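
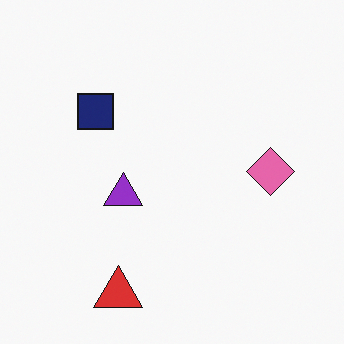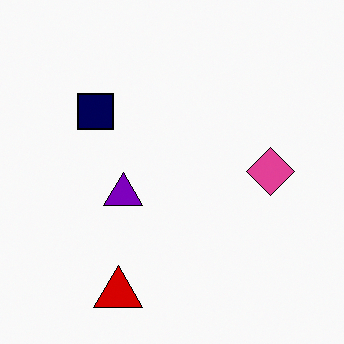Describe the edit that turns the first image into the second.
The image was given slightly increased contrast.

Tones are pushed away from mid-grey across the whole image — a global contrast change.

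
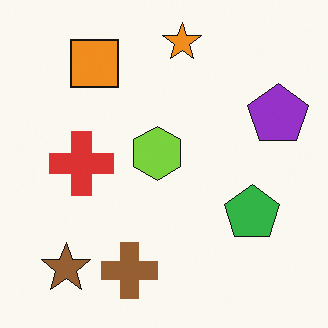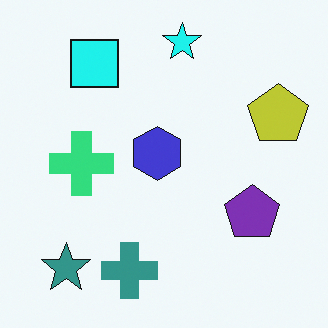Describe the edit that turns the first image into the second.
It was hue-shifted through roughly a third of the color wheel.

Every shape's color has rotated by the same amount around the hue wheel — a uniform hue shift.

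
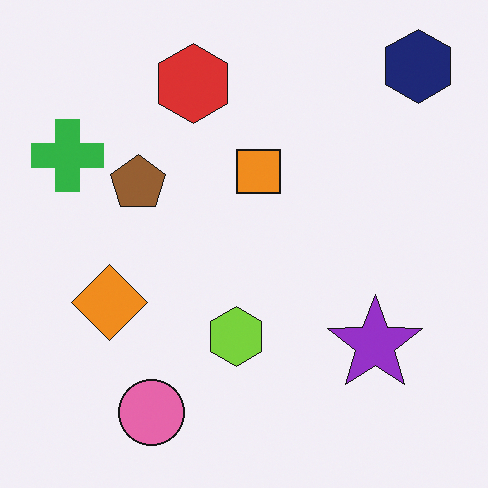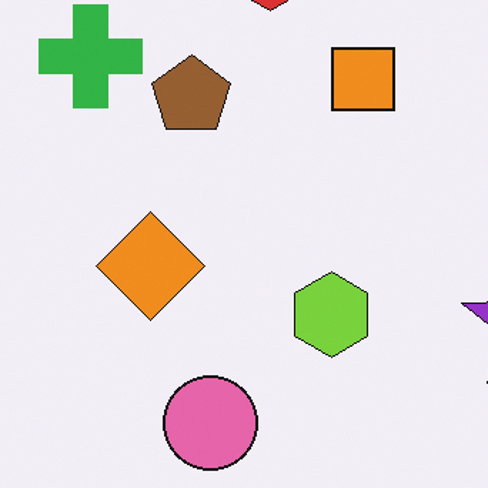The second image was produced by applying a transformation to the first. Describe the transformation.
The second image is the first cropped to a modestly smaller region and rescaled.

The visible shapes are larger and the field of view is narrower; shapes near the original edges may be partly or wholly outside the frame — a crop-and-rescale.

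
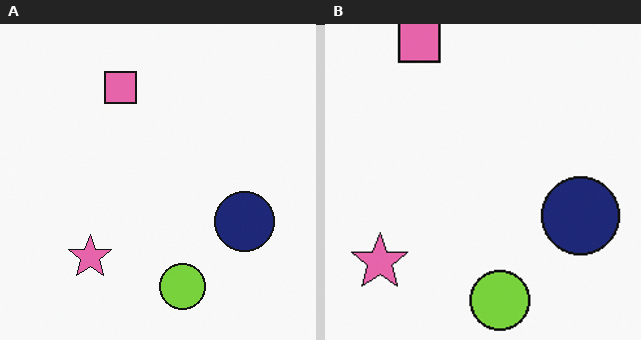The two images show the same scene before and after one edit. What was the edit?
It was cropped slightly and scaled back up.

The visible shapes are larger and the field of view is narrower; shapes near the original edges may be partly or wholly outside the frame — a crop-and-rescale.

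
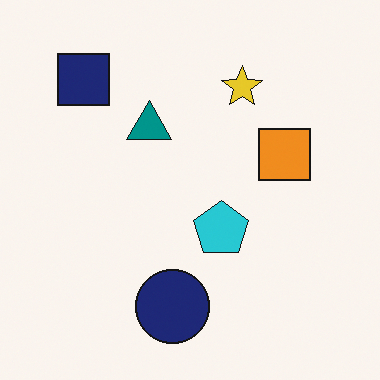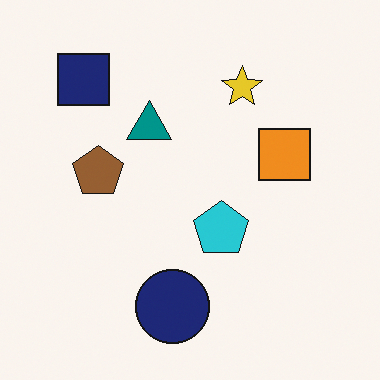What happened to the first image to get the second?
It was overlaid with an additional brown pentagon.

A brown pentagon appears in the second image that is absent from the first.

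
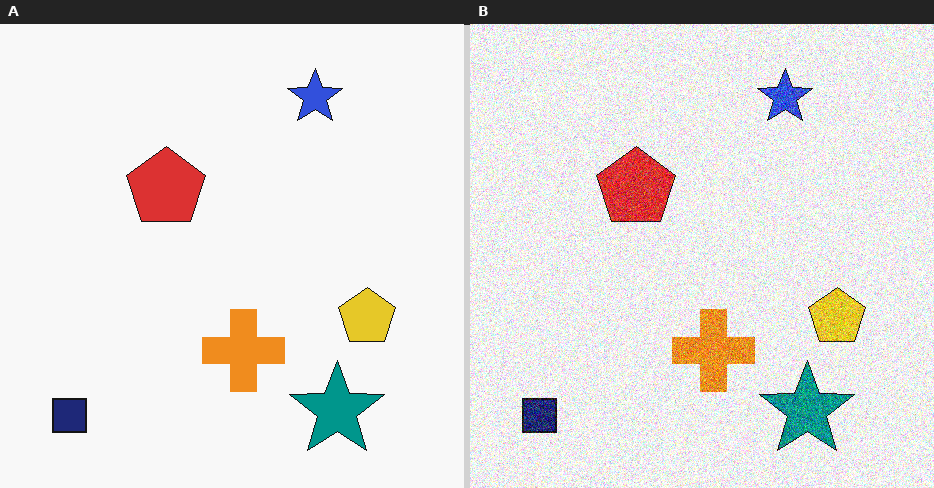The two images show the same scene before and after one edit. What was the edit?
This is the original image degraded with a thick layer of grain.

Random speckle covers the whole image, including the flat background.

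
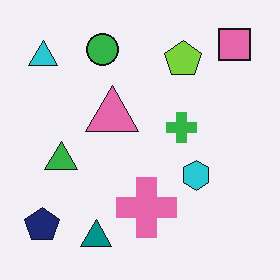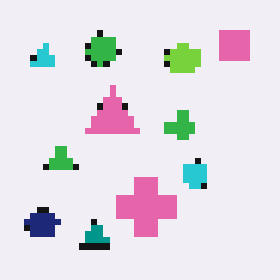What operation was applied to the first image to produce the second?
This is the original image pixelated into visible square blocks.

Shapes are reduced to large square blocks; fine edges and outlines are lost — a downscale-then-upscale (mosaic) effect.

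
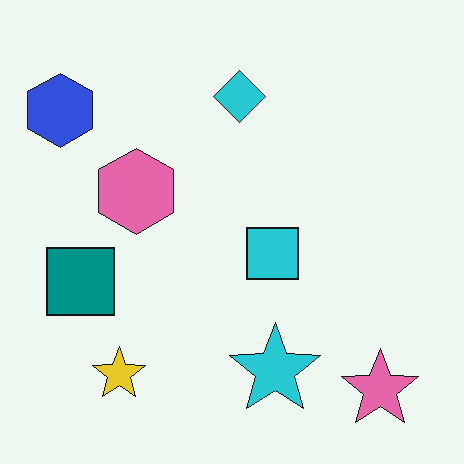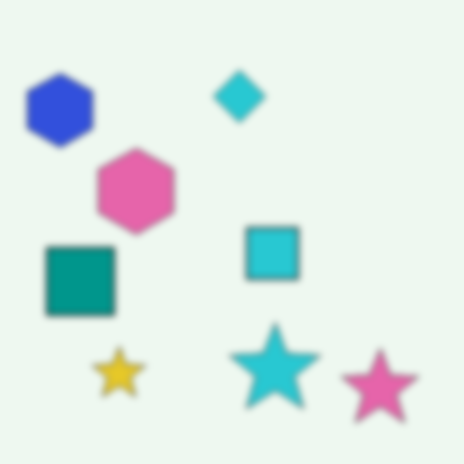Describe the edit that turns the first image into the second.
The second image is the first moderately blurred.

Shape edges and outlines are uniformly softened across the whole image.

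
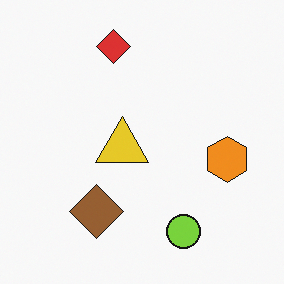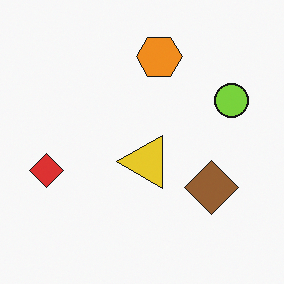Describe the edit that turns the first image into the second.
Rotated 90° counter-clockwise.

The red diamond sits in the top of the first image and the left of the second — consistent with a whole-image 90° counter-clockwise rotation.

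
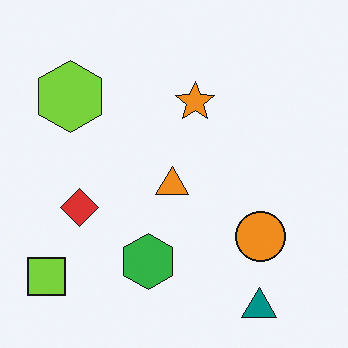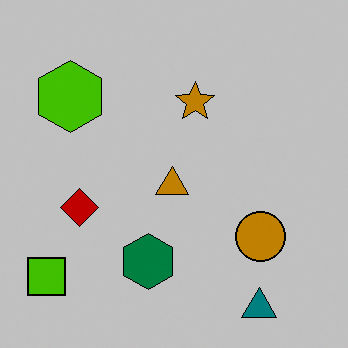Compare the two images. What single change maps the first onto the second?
This is the original image aggressively posterized.

Each flat color has snapped to a coarser quantized level — most visibly, the near-white background has dropped to a flat grey.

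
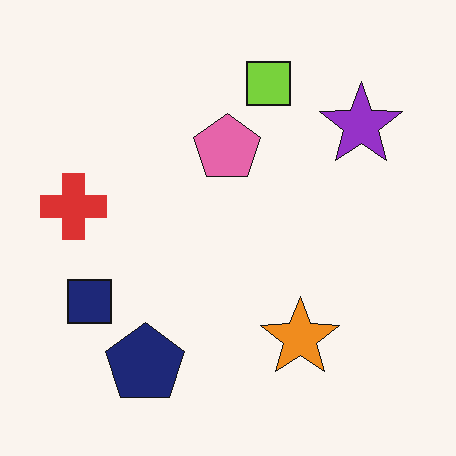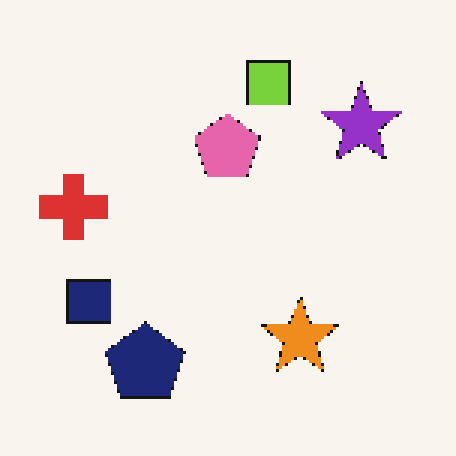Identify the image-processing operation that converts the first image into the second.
Lightly pixelated (a mild mosaic effect).

Shapes are reduced to large square blocks; fine edges and outlines are lost — a downscale-then-upscale (mosaic) effect.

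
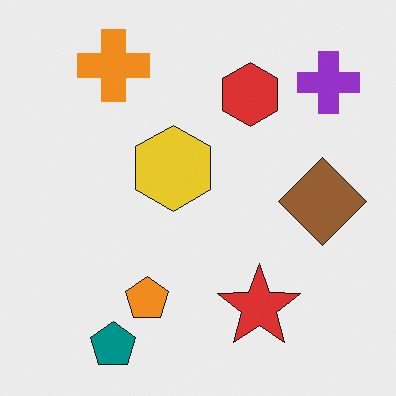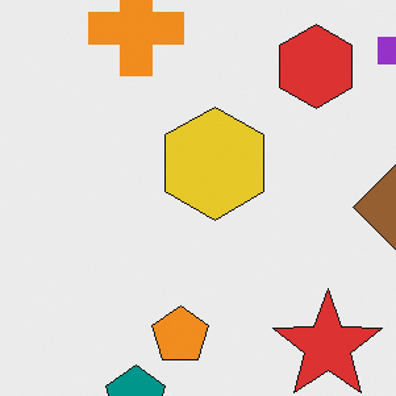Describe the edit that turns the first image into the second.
This is the original image cropped slightly and scaled back up.

The visible shapes are larger and the field of view is narrower; shapes near the original edges may be partly or wholly outside the frame — a crop-and-rescale.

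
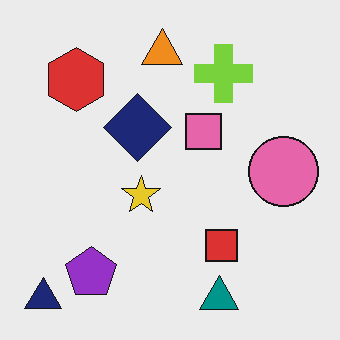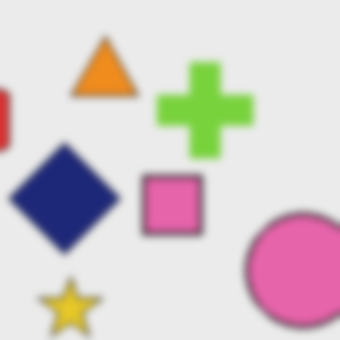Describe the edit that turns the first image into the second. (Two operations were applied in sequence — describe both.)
The image was cropped tightly and scaled back up, then moderately blurred.

The visible shapes are larger and the field of view is narrower; shapes near the original edges may be partly or wholly outside the frame — a crop-and-rescale. Shape edges and outlines are uniformly softened across the whole image.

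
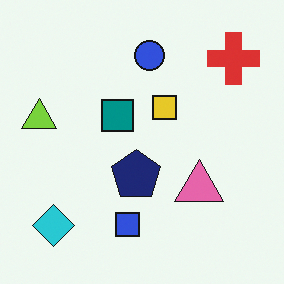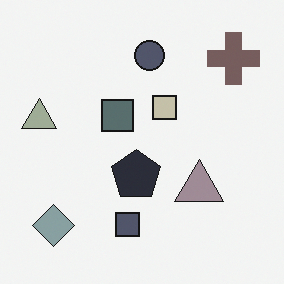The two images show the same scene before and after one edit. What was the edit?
The second image is the first made much more muted (saturation change).

All colors are more muted and greyish — a global saturation change.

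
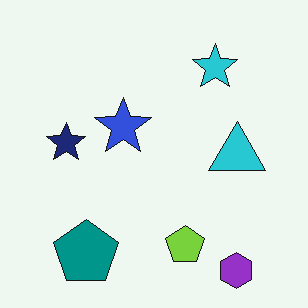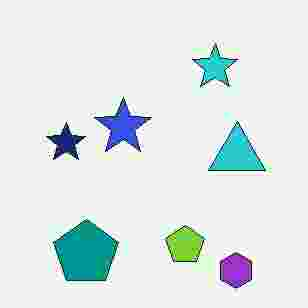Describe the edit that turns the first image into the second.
It was degraded with heavy JPEG compression.

Blocky 8×8 compression artifacts appear around shape edges and the flat background shows ringing — characteristic JPEG degradation.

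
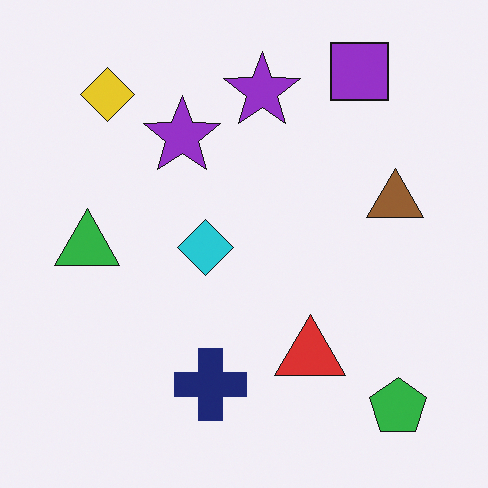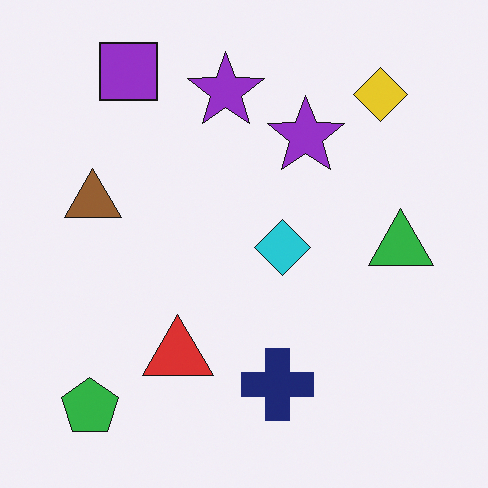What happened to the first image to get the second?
Flipped horizontally (left ↔ right).

The green triangle is in the left of the first image and the right of the second — shapes on opposite sides of the vertical midline have swapped in a mirror flip.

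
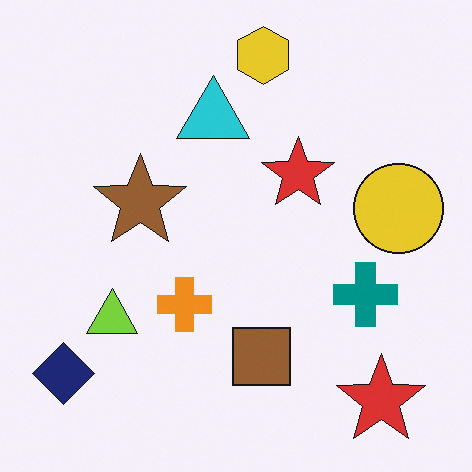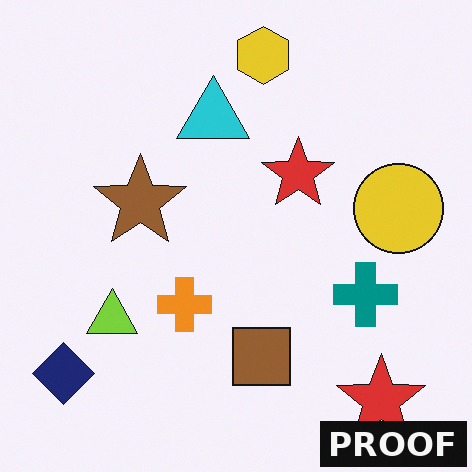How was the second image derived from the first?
The second image is the first watermarked with the text "PROOF" in the lower-right corner.

A dark label reading "PROOF" appears in the lower-right corner.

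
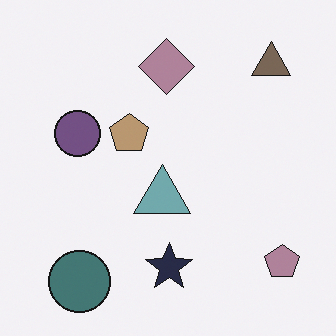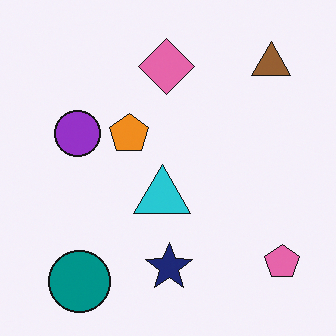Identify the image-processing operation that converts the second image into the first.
Made much more muted (saturation change).

All colors are more muted and greyish — a global saturation change.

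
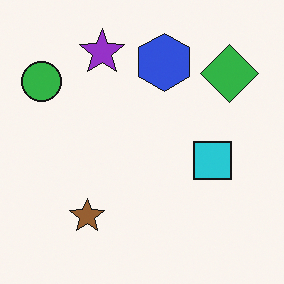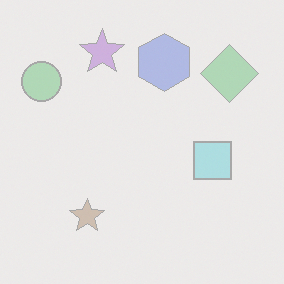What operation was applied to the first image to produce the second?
Given much lower contrast.

Tones are pushed toward mid-grey across the whole image — a global contrast change.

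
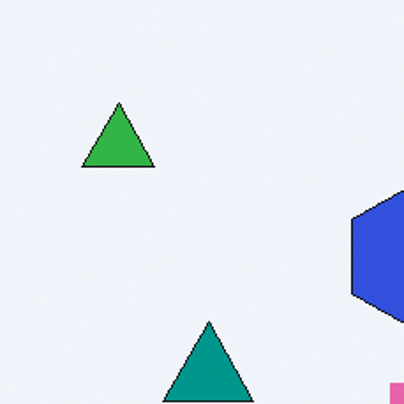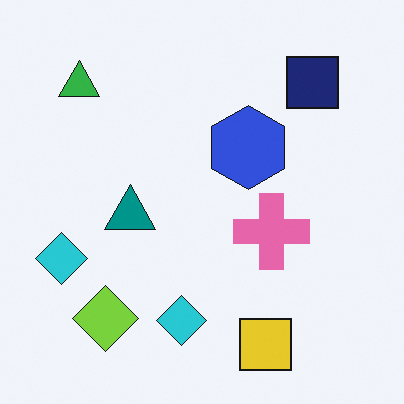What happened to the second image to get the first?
It was cropped to a noticeably smaller region and rescaled.

The visible shapes are larger and the field of view is narrower; shapes near the original edges may be partly or wholly outside the frame — a crop-and-rescale.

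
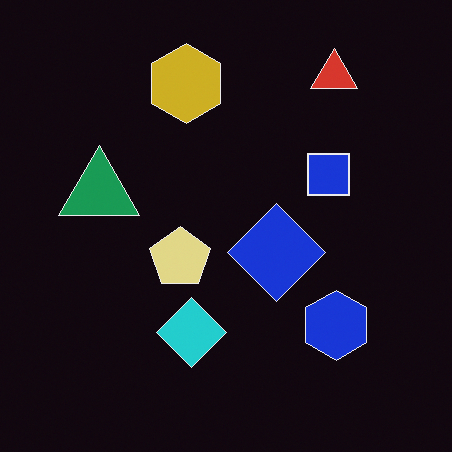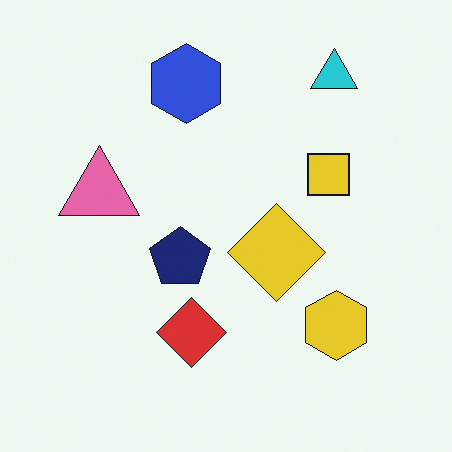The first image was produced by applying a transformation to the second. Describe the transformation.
The transformation is: color-inverted (negative).

The light background has become dark and every shape's color is its complement — a photographic negative.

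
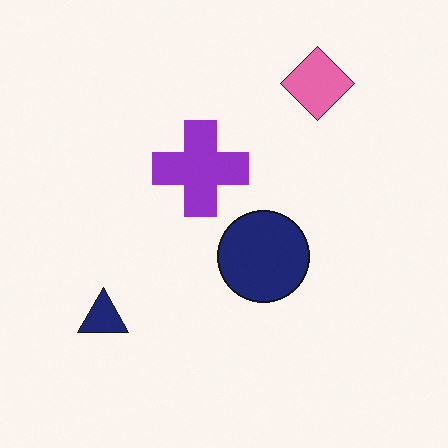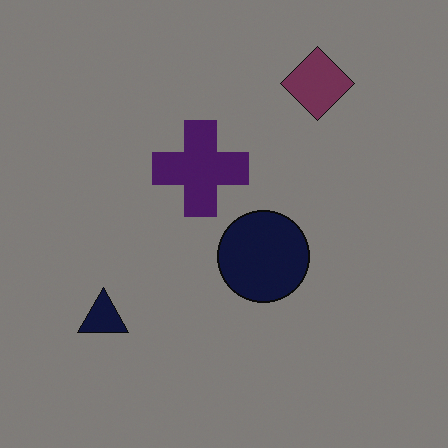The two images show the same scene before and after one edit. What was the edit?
It was noticeably darkened.

Every pixel — background and shapes alike — is uniformly darkened.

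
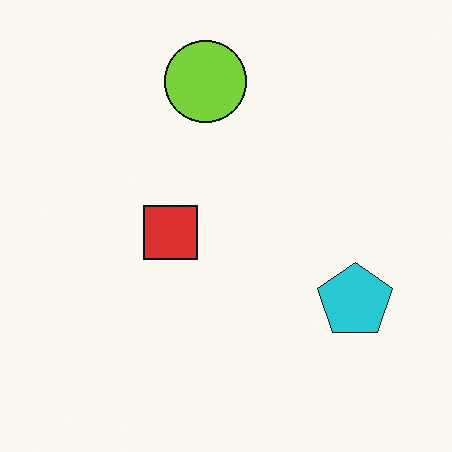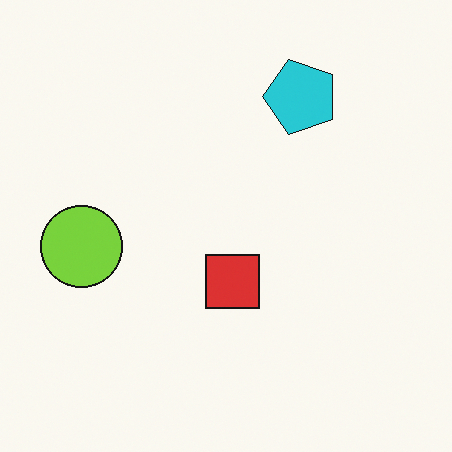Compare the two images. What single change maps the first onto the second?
The second image is the first rotated 90° counter-clockwise.

The cyan pentagon sits in the right of the first image and the top of the second — consistent with a whole-image 90° counter-clockwise rotation.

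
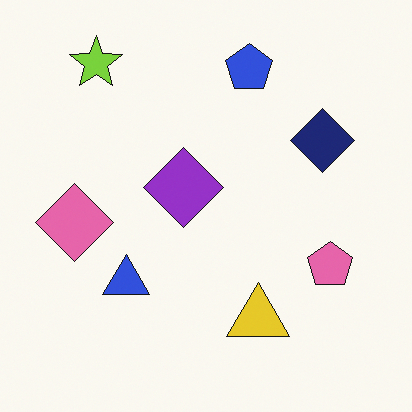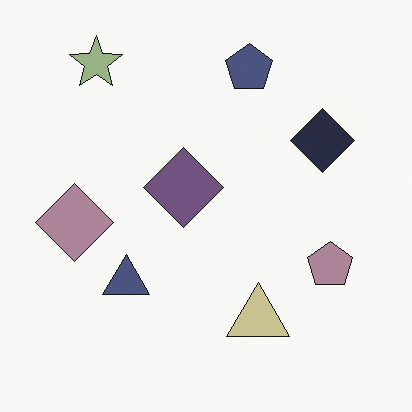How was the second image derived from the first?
The image was made much more muted (saturation change).

All colors are more muted and greyish — a global saturation change.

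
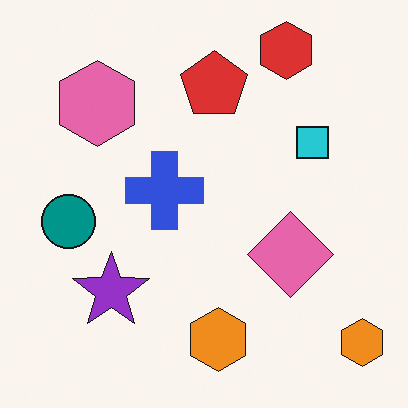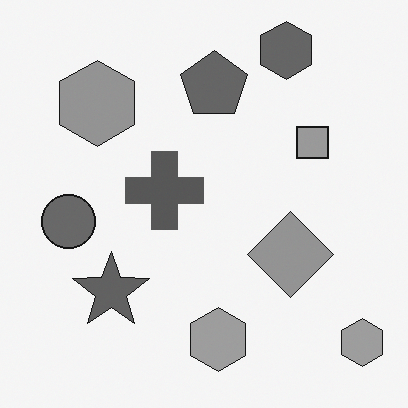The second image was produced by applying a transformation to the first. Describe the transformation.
The transformation is: converted to grayscale.

All color is removed — every shape is now a shade of grey.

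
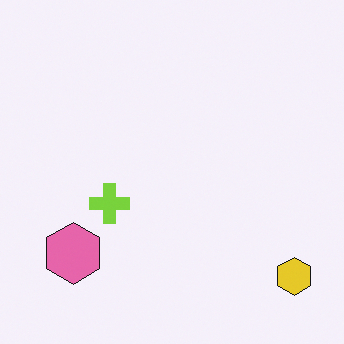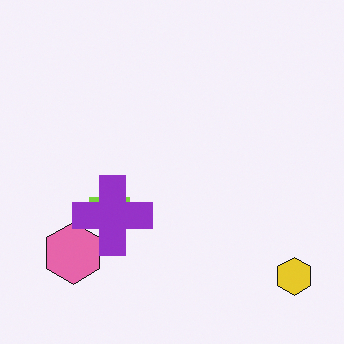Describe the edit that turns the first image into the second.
The second image is the first overlaid with an additional purple cross.

A purple cross appears in the second image that is absent from the first.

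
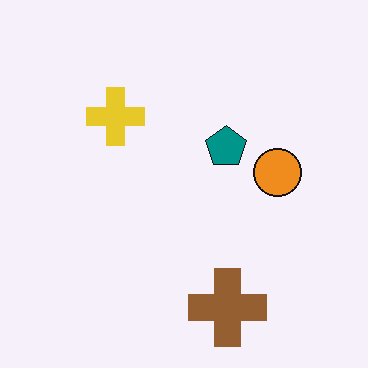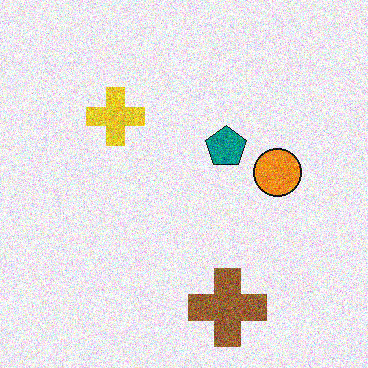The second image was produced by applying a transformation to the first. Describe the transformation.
This is the original image degraded with strong gaussian noise.

Random speckle covers the whole image, including the flat background.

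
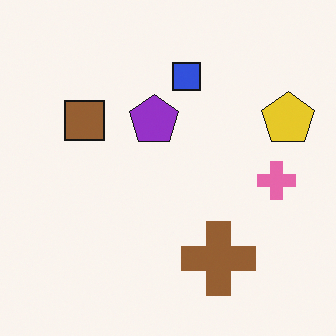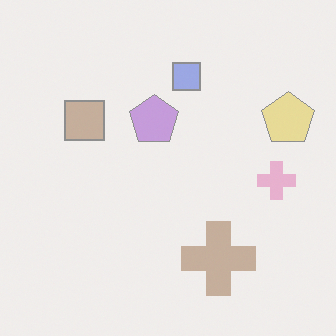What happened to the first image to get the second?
The image was washed out (contrast reduced).

Tones are pushed toward mid-grey across the whole image — a global contrast change.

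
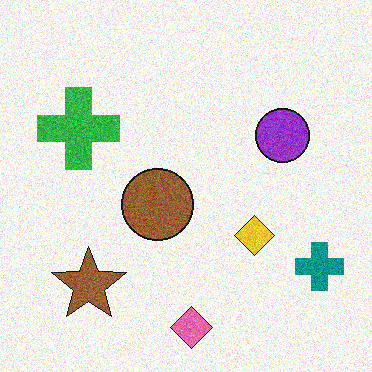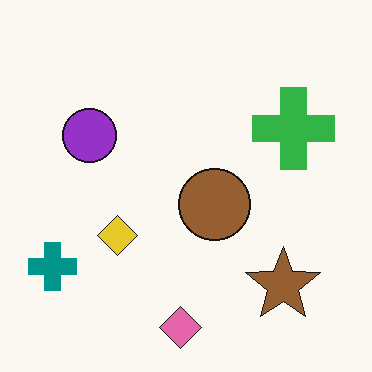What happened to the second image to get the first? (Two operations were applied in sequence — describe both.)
The image was flipped horizontally (left ↔ right), then degraded with visible gaussian noise.

The teal cross is in the bottom-left of the second image and the bottom-right of the first — shapes on opposite sides of the vertical midline have swapped in a mirror flip. Random speckle covers the whole image, including the flat background.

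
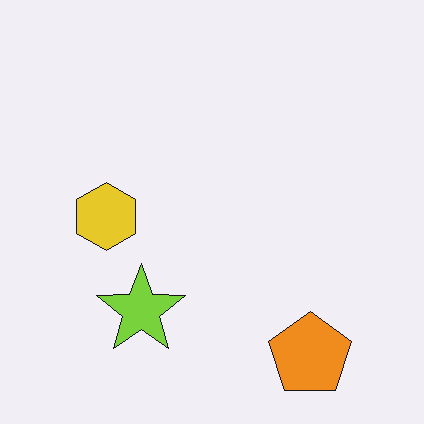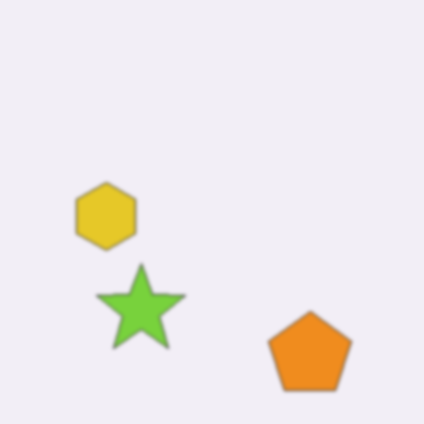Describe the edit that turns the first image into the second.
The image was given a subtle gaussian blur.

Shape edges and outlines are uniformly softened across the whole image.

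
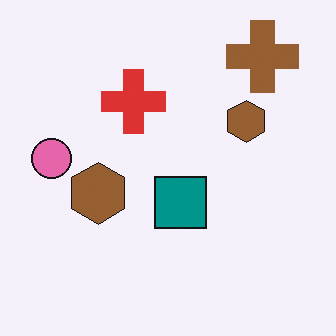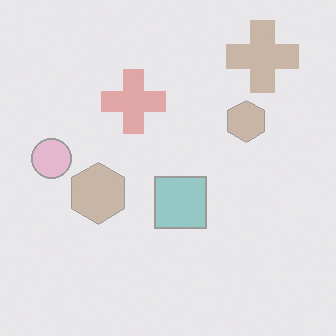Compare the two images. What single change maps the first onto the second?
The second image is the first given much lower contrast.

Tones are pushed toward mid-grey across the whole image — a global contrast change.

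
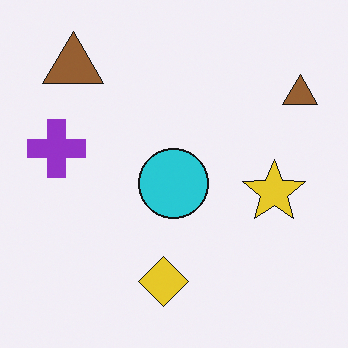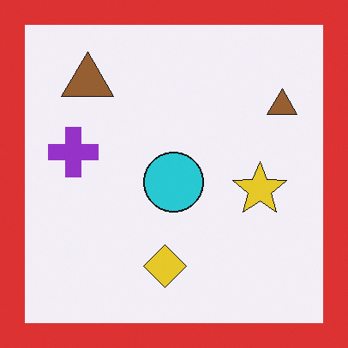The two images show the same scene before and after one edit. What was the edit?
The image was framed with a red border.

A solid red frame runs around the edge of the second image, with the content slightly shrunk inside it.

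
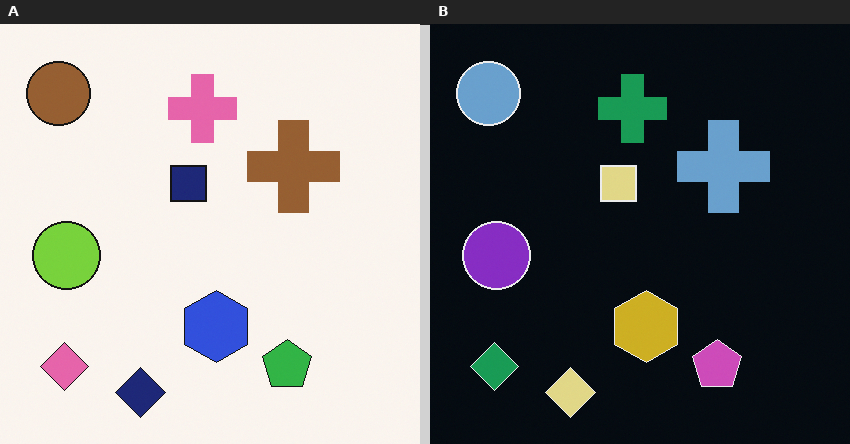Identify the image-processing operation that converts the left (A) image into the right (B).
The image was color-inverted (negative).

The light background has become dark and every shape's color is its complement — a photographic negative.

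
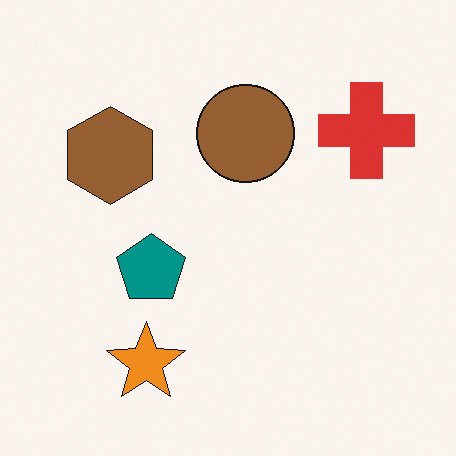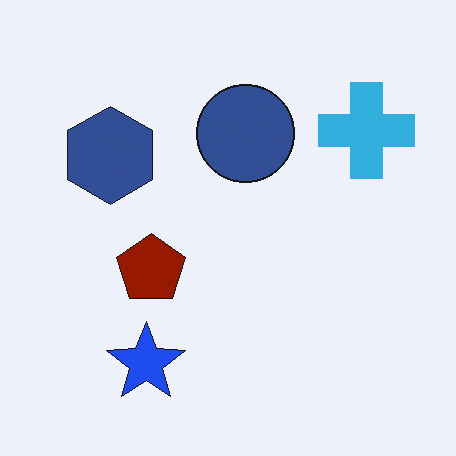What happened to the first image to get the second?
It was hue-shifted through roughly half the color wheel.

Every shape's color has rotated by the same amount around the hue wheel — a uniform hue shift.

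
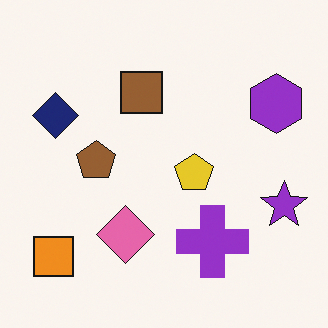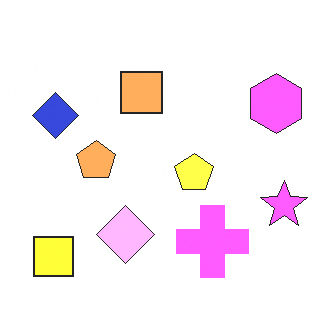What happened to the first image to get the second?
The image was substantially brightened.

Every pixel — background and shapes alike — is uniformly brightened.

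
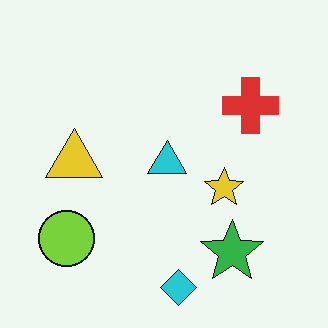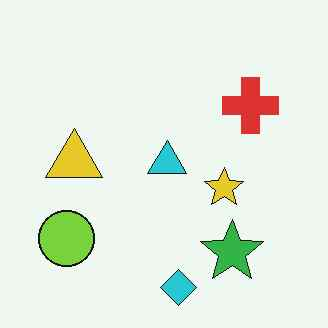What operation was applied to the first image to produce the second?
This is the original image given moderate JPEG compression.

Blocky 8×8 compression artifacts appear around shape edges and the flat background shows ringing — characteristic JPEG degradation.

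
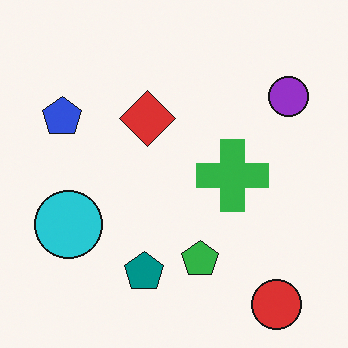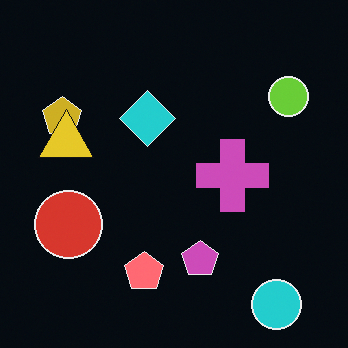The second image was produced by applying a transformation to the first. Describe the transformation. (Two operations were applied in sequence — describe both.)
The image was color-inverted (negative), then overlaid with an additional yellow triangle.

The light background has become dark and every shape's color is its complement — a photographic negative. A yellow triangle appears in the second image that is absent from the first.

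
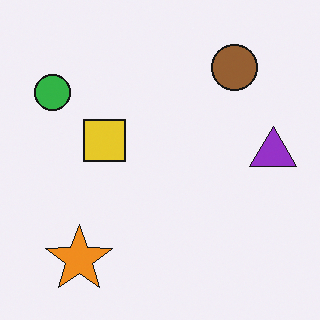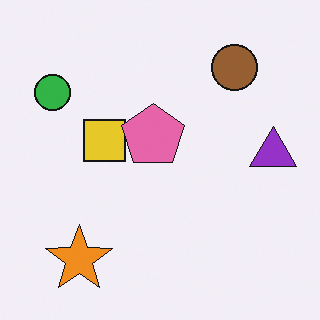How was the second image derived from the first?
Overlaid with an additional pink pentagon.

A pink pentagon appears in the second image that is absent from the first.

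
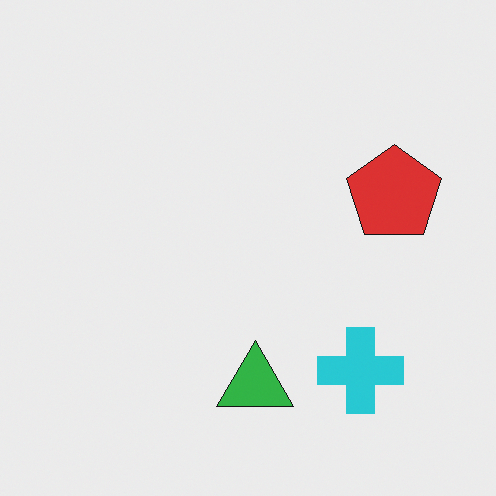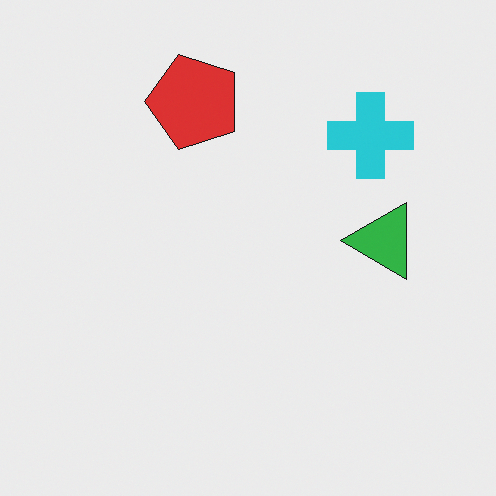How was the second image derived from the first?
The second image is the first rotated 90° counter-clockwise.

The cyan cross sits in the bottom-right of the first image and the top-right of the second — consistent with a whole-image 90° counter-clockwise rotation.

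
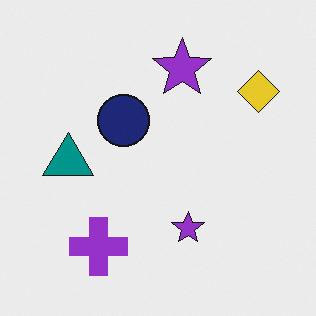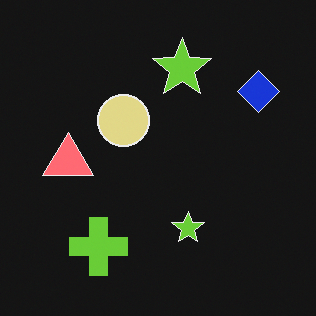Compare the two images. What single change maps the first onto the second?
Color-inverted (negative).

The light background has become dark and every shape's color is its complement — a photographic negative.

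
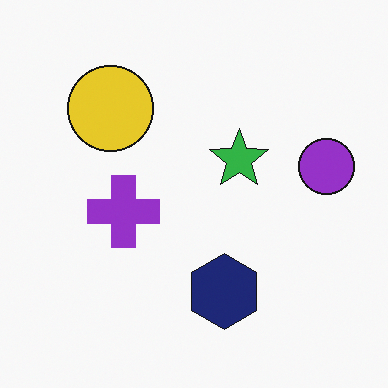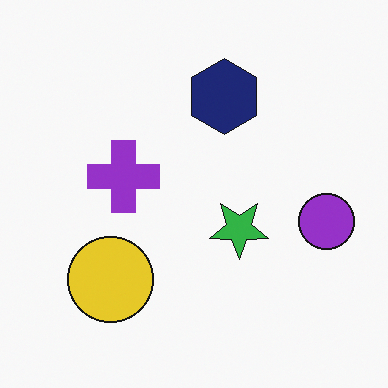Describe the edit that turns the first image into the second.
The transformation is: flipped vertically (top ↔ bottom).

The navy hexagon is in the bottom of the first image and the top of the second — shapes on opposite sides of the horizontal midline have swapped in a mirror flip.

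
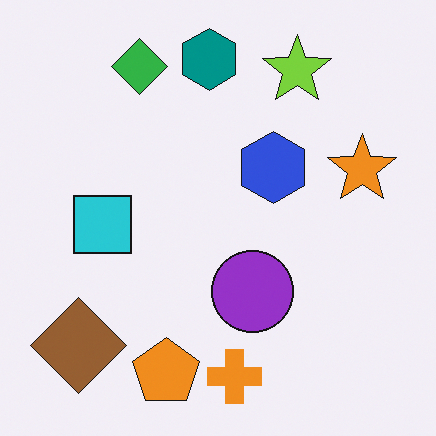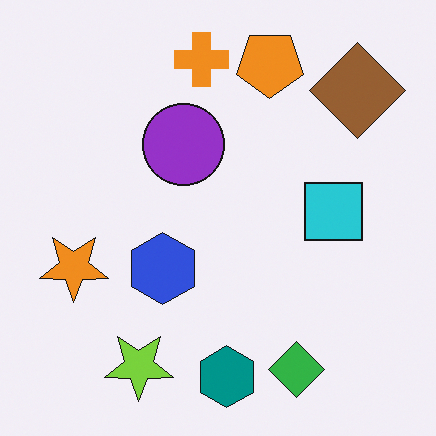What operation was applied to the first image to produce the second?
The transformation is: rotated 180°.

The brown diamond sits in the bottom-left of the first image and the top-right of the second — consistent with a whole-image 180° rotation.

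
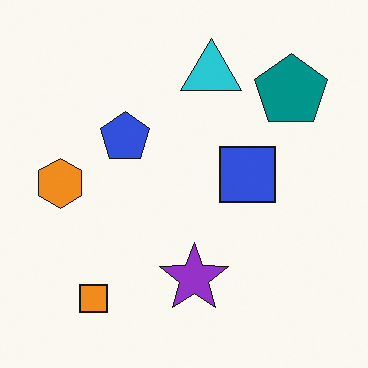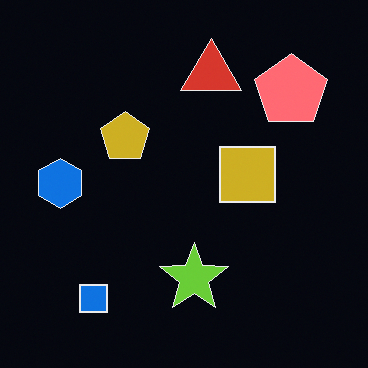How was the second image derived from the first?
The second image is the first color-inverted (negative).

The light background has become dark and every shape's color is its complement — a photographic negative.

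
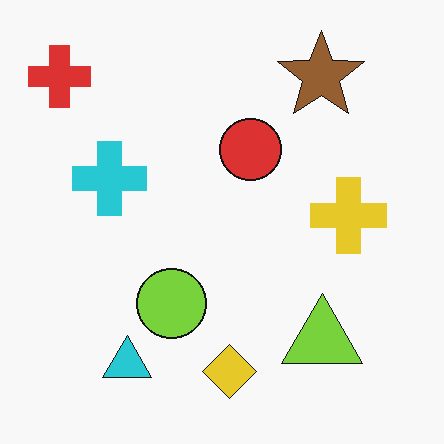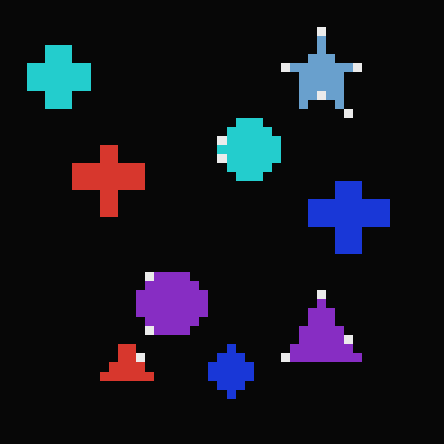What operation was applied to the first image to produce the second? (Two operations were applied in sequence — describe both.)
The transformation is: color-inverted (negative), then coarsely pixelated.

The light background has become dark and every shape's color is its complement — a photographic negative. Shapes are reduced to large square blocks; fine edges and outlines are lost — a downscale-then-upscale (mosaic) effect.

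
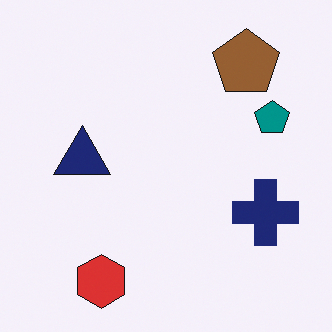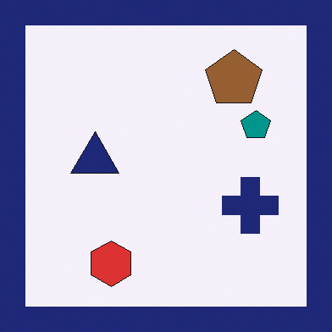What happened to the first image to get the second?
The transformation is: framed with a navy border.

A solid navy frame runs around the edge of the second image, with the content slightly shrunk inside it.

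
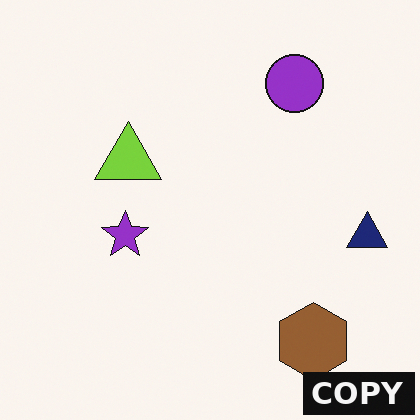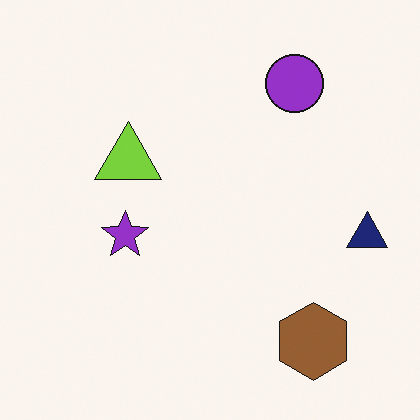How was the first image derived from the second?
This is the original image watermarked with the text "COPY" in the lower-right corner.

A dark label reading "COPY" appears in the lower-right corner.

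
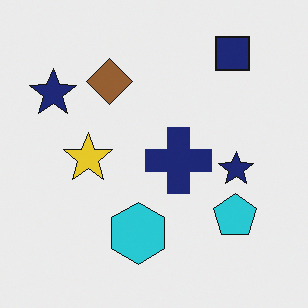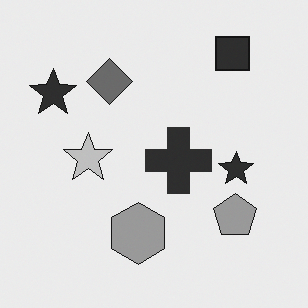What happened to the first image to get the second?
The second image is the first converted to grayscale.

All color is removed — every shape is now a shade of grey.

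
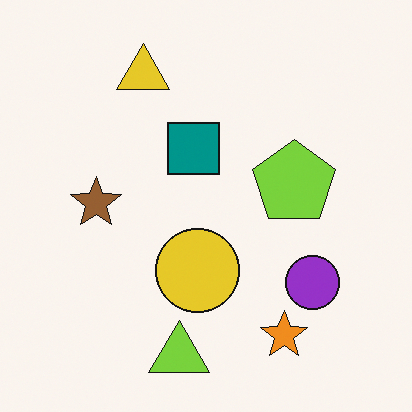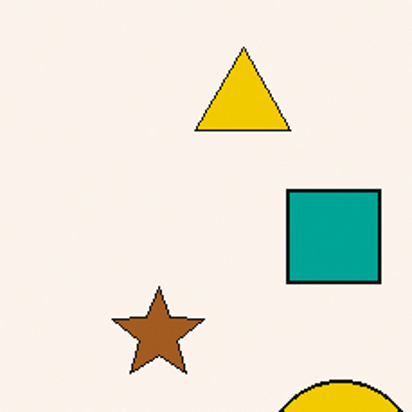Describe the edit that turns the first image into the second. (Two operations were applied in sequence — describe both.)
The image was cropped to a noticeably smaller region and rescaled, then slightly oversaturated.

The visible shapes are larger and the field of view is narrower; shapes near the original edges may be partly or wholly outside the frame — a crop-and-rescale. All colors are more vivid — a global saturation change.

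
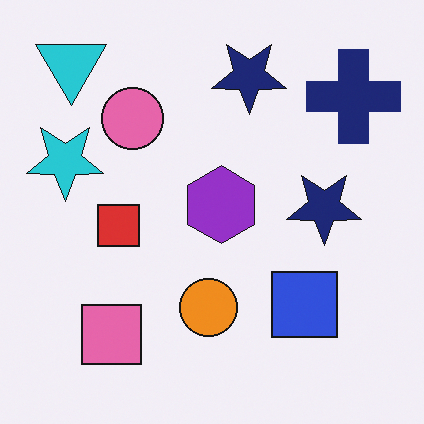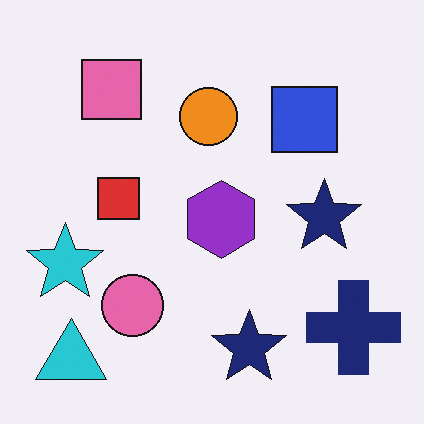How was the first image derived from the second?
This is the original image flipped vertically (top ↔ bottom).

The cyan triangle is in the bottom-left of the second image and the top-left of the first — shapes on opposite sides of the horizontal midline have swapped in a mirror flip.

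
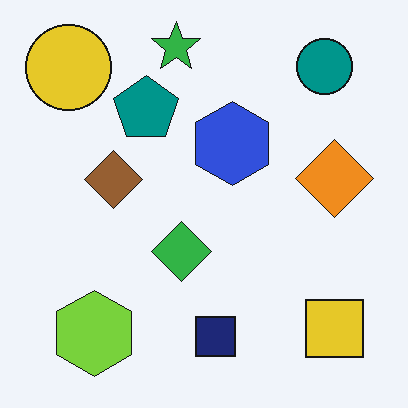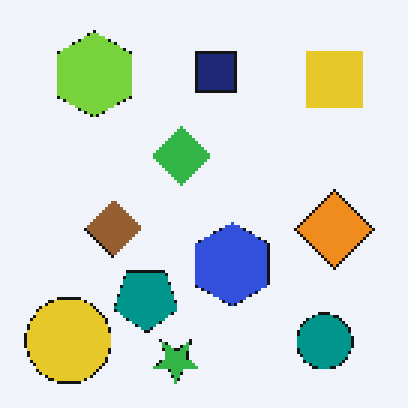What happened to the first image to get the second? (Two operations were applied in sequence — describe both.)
It was flipped vertically (top ↔ bottom), then lightly pixelated (a mild mosaic effect).

The green star is in the top of the first image and the bottom of the second — shapes on opposite sides of the horizontal midline have swapped in a mirror flip. Shapes are reduced to large square blocks; fine edges and outlines are lost — a downscale-then-upscale (mosaic) effect.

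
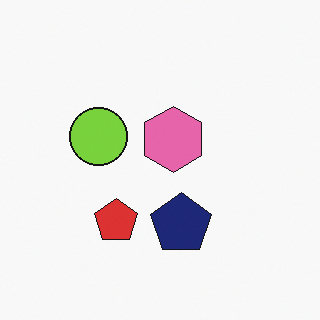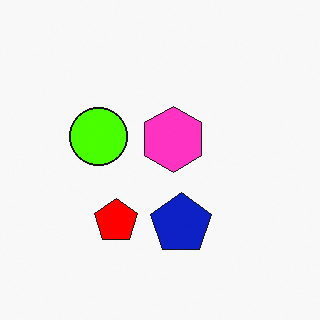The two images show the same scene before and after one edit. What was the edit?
Made much more vivid (saturation change).

All colors are more vivid — a global saturation change.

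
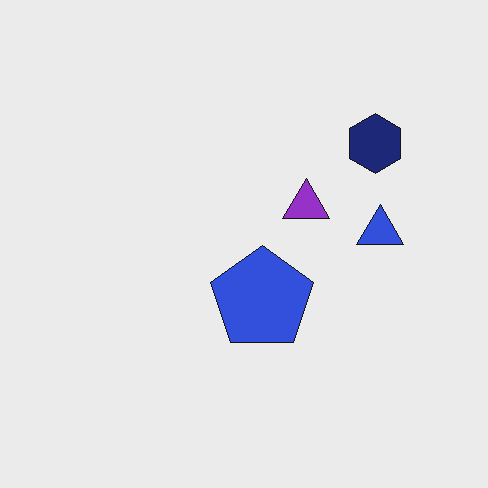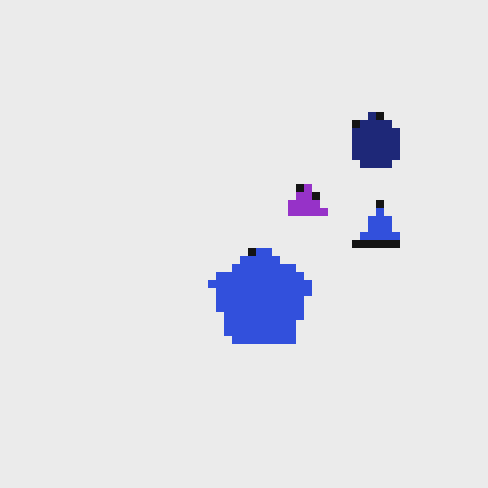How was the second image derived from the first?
The second image is the first pixelated into visible square blocks.

Shapes are reduced to large square blocks; fine edges and outlines are lost — a downscale-then-upscale (mosaic) effect.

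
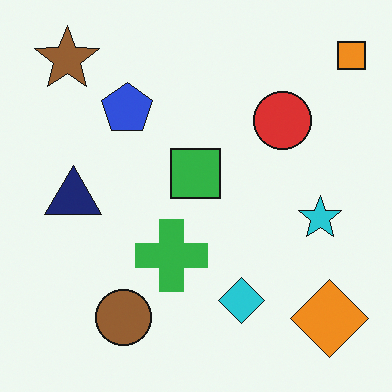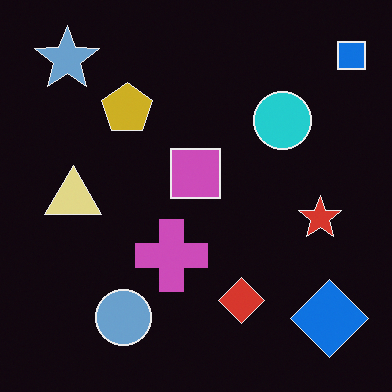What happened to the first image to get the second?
Color-inverted (negative).

The light background has become dark and every shape's color is its complement — a photographic negative.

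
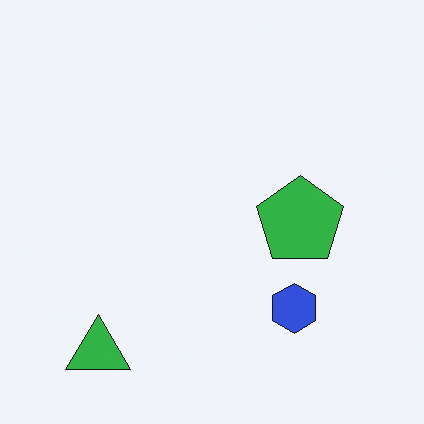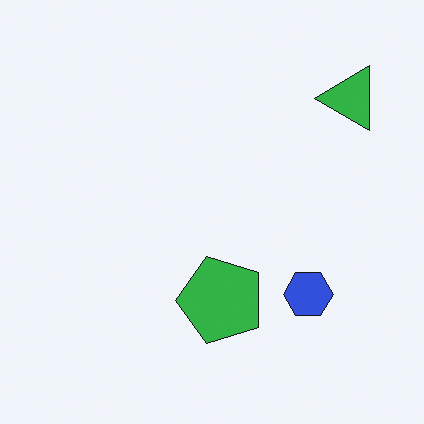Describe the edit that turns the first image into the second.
The second image is the first transposed (reflected across the top-left ↔ bottom-right diagonal).

Shapes have swapped their row and column positions — what was in the top-right is now in the bottom-left — a diagonal reflection.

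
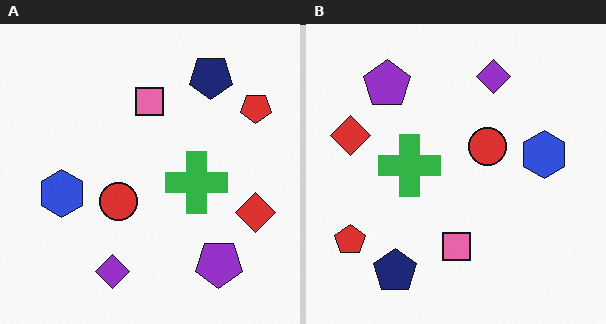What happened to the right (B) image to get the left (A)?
It was rotated 180°.

The red pentagon sits in the bottom-left of the right (B) image and the top-right of the left (A) — consistent with a whole-image 180° rotation.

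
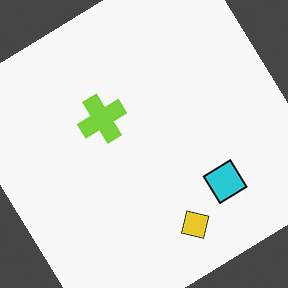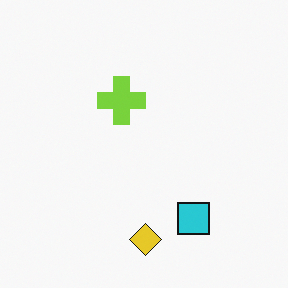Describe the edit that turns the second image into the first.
This is the original image rotated counter-clockwise by a large amount — several tens of degrees.

Every shape is tilted by the same angle and the image corners show triangular fill wedges — a whole-image rotation by a non-right angle.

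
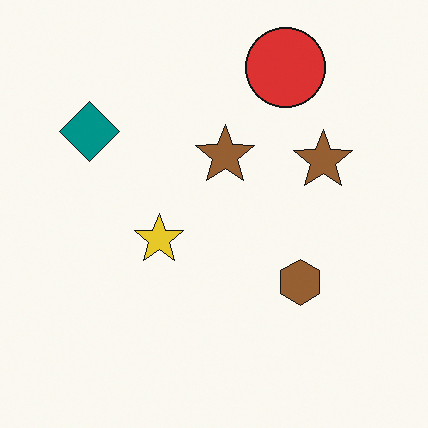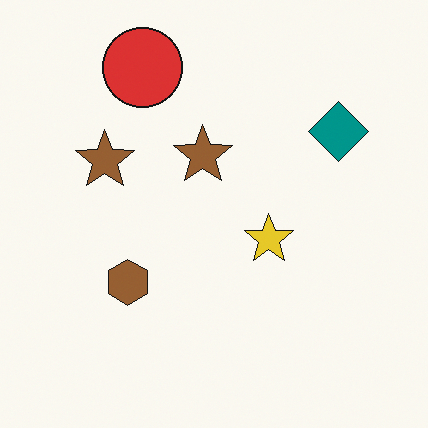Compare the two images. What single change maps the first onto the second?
This is the original image flipped horizontally (left ↔ right).

The teal diamond is in the top-left of the first image and the top-right of the second — shapes on opposite sides of the vertical midline have swapped in a mirror flip.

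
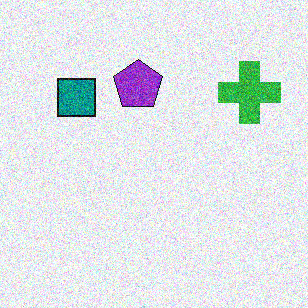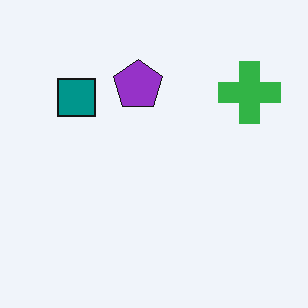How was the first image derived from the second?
It was degraded with heavy additive noise.

Random speckle covers the whole image, including the flat background.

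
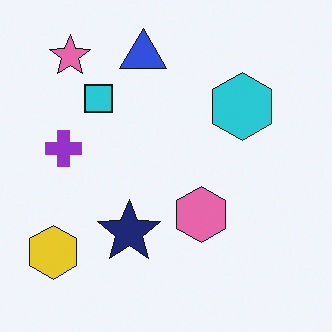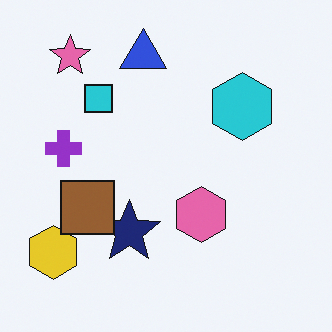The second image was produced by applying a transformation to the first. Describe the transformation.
The transformation is: overlaid with an additional brown square.

A brown square appears in the second image that is absent from the first.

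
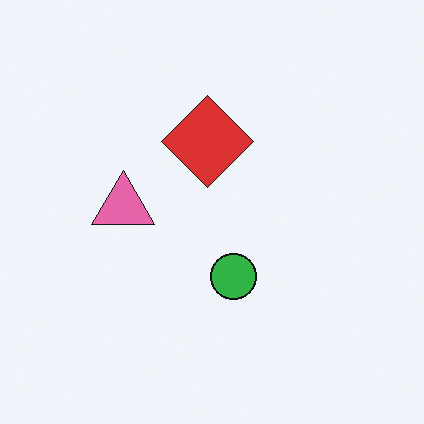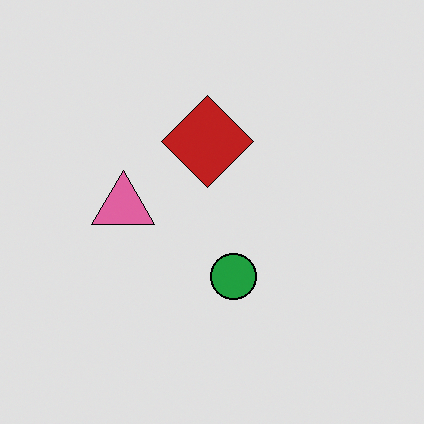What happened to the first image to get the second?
The transformation is: posterized to a reduced palette.

Each flat color has snapped to a coarser quantized level — most visibly, the near-white background has dropped to a flat grey.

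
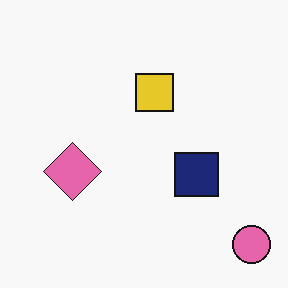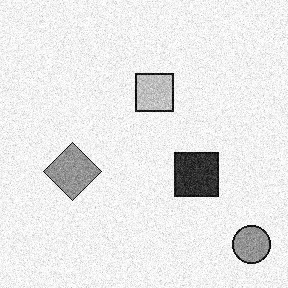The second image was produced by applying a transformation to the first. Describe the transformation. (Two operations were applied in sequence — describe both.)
This is the original image degraded with visible gaussian noise, then converted to grayscale.

Random speckle covers the whole image, including the flat background. All color is removed — every shape is now a shade of grey.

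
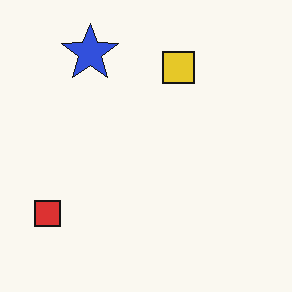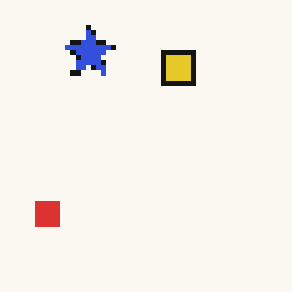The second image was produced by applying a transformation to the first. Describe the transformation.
The image was mildly pixelated.

Shapes are reduced to large square blocks; fine edges and outlines are lost — a downscale-then-upscale (mosaic) effect.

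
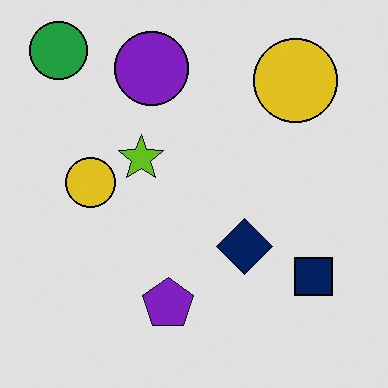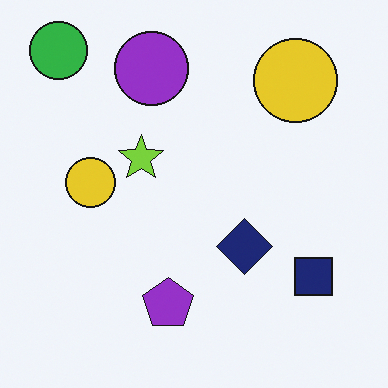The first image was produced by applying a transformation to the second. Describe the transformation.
Posterized to a reduced palette.

Each flat color has snapped to a coarser quantized level — most visibly, the near-white background has dropped to a flat grey.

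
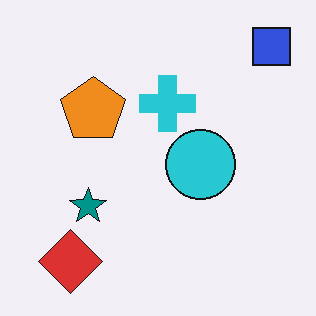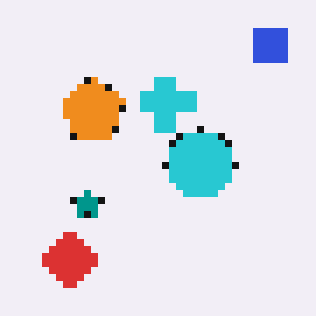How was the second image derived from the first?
The second image is the first moderately pixelated.

Shapes are reduced to large square blocks; fine edges and outlines are lost — a downscale-then-upscale (mosaic) effect.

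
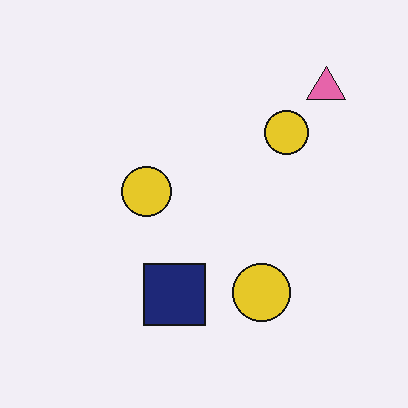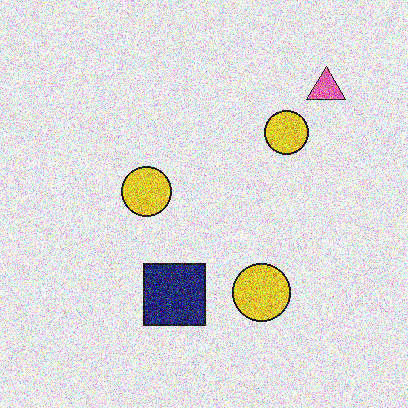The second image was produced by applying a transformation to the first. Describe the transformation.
Degraded with heavy additive noise.

Random speckle covers the whole image, including the flat background.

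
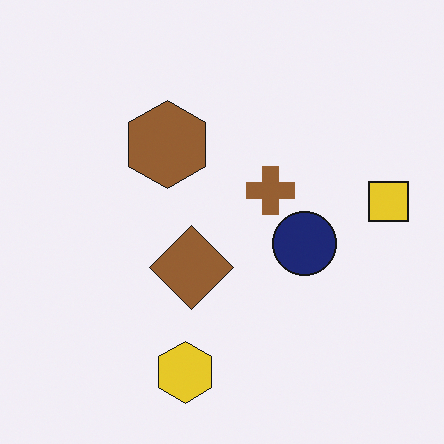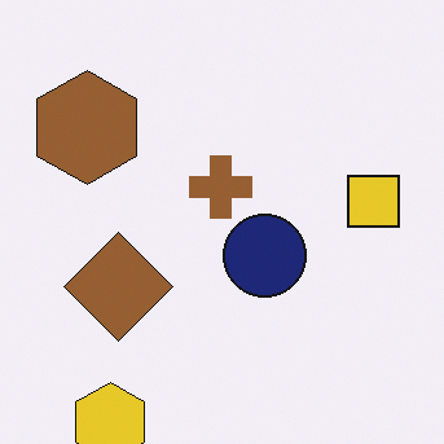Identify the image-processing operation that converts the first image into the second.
The transformation is: cropped to a modestly smaller region and rescaled.

The visible shapes are larger and the field of view is narrower; shapes near the original edges may be partly or wholly outside the frame — a crop-and-rescale.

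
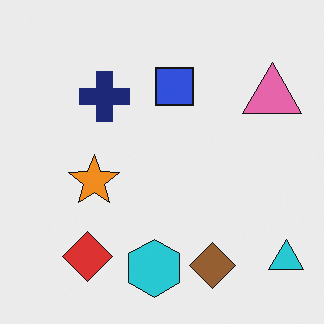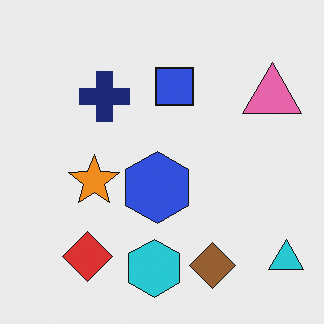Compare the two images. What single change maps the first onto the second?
It was overlaid with an additional blue hexagon.

A blue hexagon appears in the second image that is absent from the first.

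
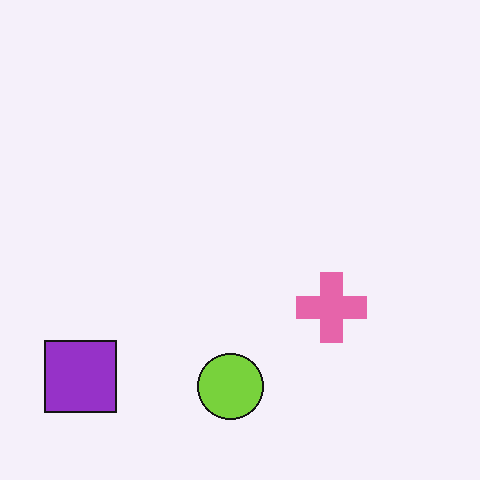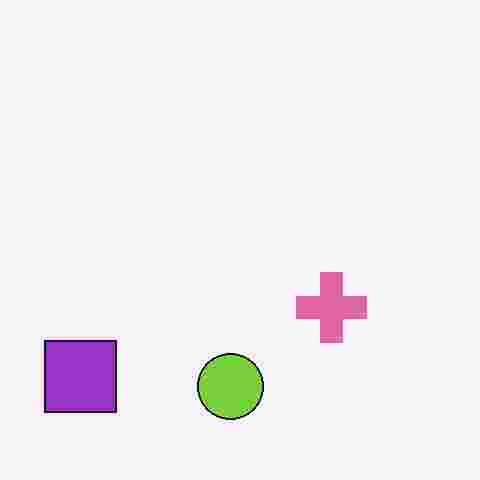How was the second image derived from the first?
The image was heavily JPEG-compressed with obvious blocking artifacts.

Blocky 8×8 compression artifacts appear around shape edges and the flat background shows ringing — characteristic JPEG degradation.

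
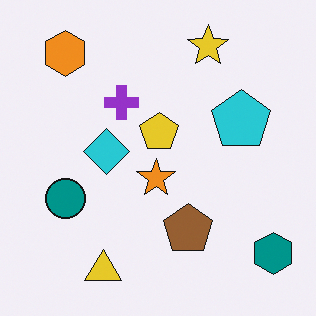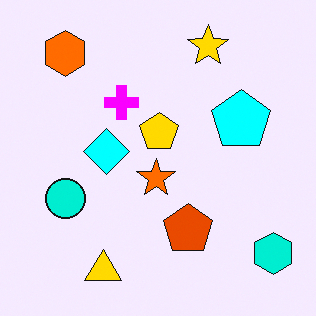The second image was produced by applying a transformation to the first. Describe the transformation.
It was heavily oversaturated.

All colors are more vivid — a global saturation change.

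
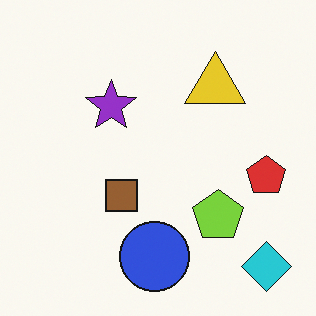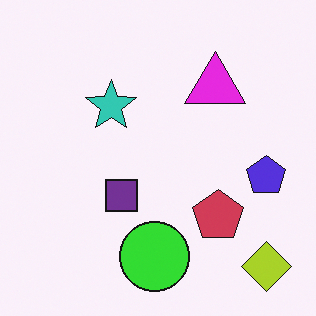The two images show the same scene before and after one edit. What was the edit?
The transformation is: hue-shifted by a large amount.

Every shape's color has rotated by the same amount around the hue wheel — a uniform hue shift.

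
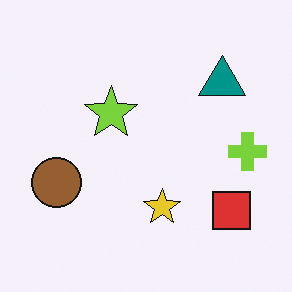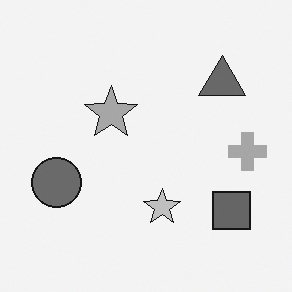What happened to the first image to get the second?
It was converted to grayscale.

All color is removed — every shape is now a shade of grey.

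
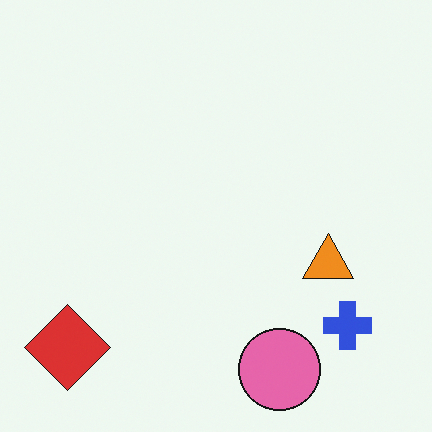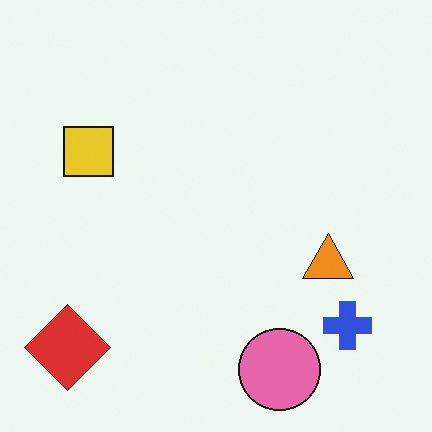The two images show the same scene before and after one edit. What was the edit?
It was overlaid with an additional yellow square.

A yellow square appears in the second image that is absent from the first.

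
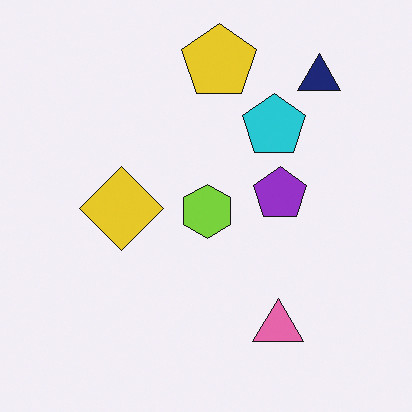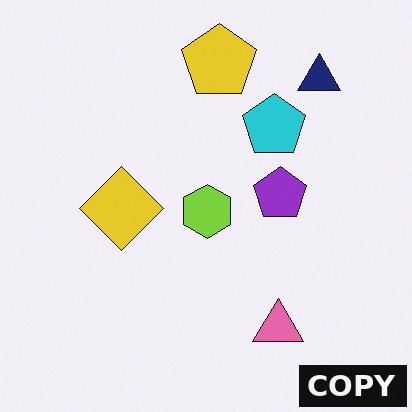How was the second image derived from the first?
The image was watermarked with the text "COPY" in the lower-right corner.

A dark label reading "COPY" appears in the lower-right corner.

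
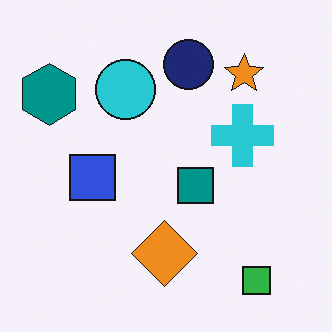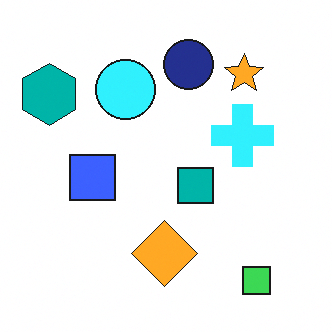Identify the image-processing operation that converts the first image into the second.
Slightly brightened.

Every pixel — background and shapes alike — is uniformly brightened.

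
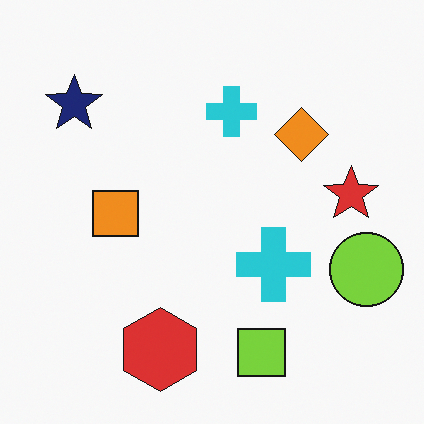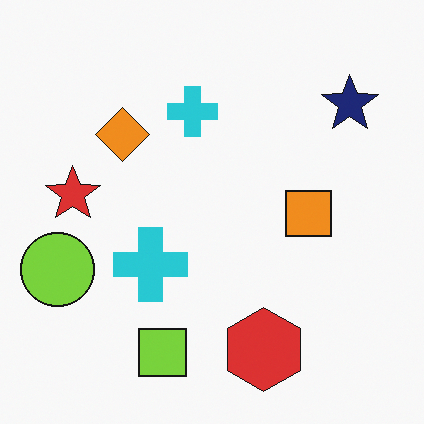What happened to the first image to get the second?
The second image is the first flipped horizontally (left ↔ right).

The lime circle is in the right of the first image and the left of the second — shapes on opposite sides of the vertical midline have swapped in a mirror flip.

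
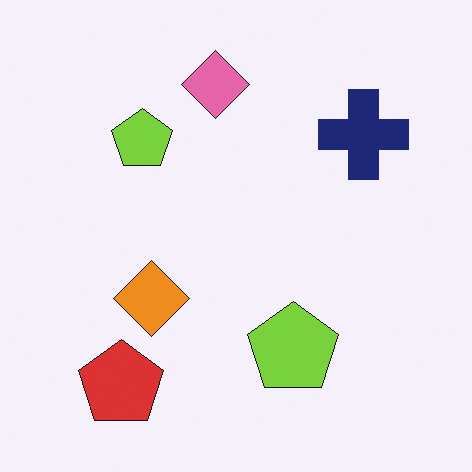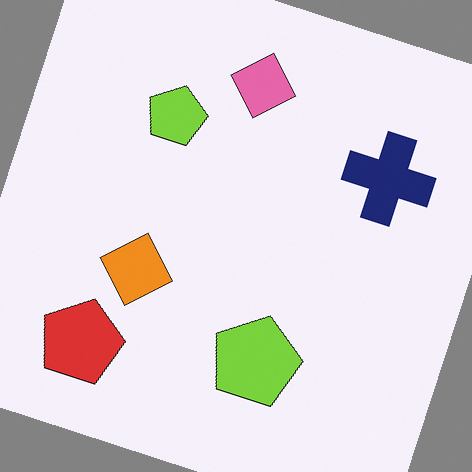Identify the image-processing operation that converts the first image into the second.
This is the original image rotated clockwise by a moderate amount.

Every shape is tilted by the same angle and the image corners show triangular fill wedges — a whole-image rotation by a non-right angle.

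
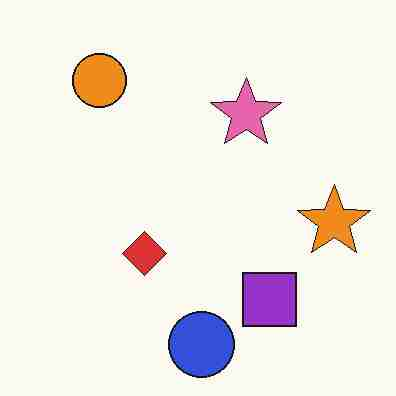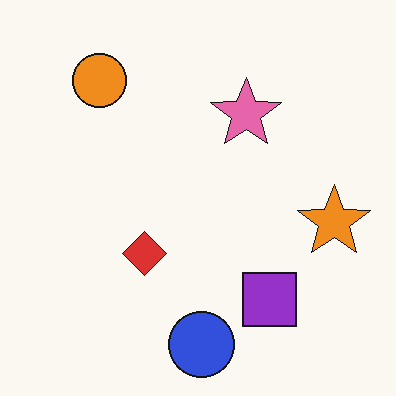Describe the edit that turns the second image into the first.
The image was degraded with heavy JPEG compression.

Blocky 8×8 compression artifacts appear around shape edges and the flat background shows ringing — characteristic JPEG degradation.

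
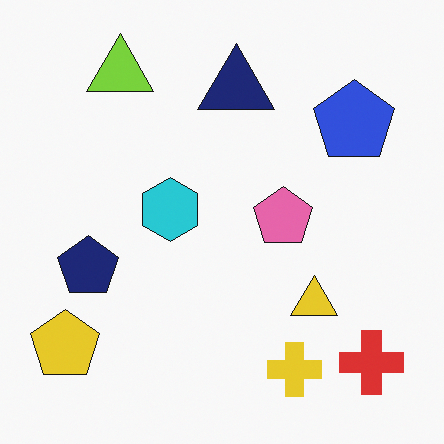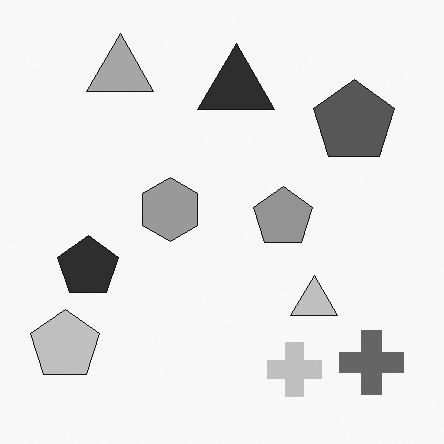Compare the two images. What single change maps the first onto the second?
The transformation is: converted to grayscale.

All color is removed — every shape is now a shade of grey.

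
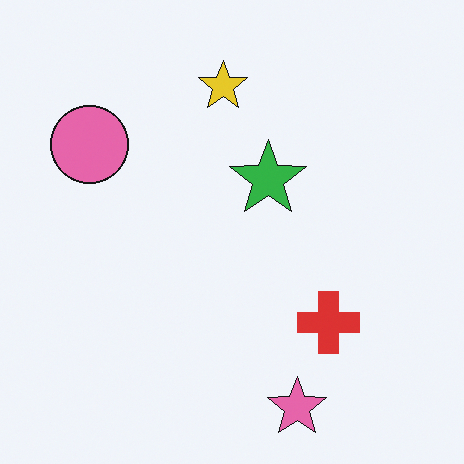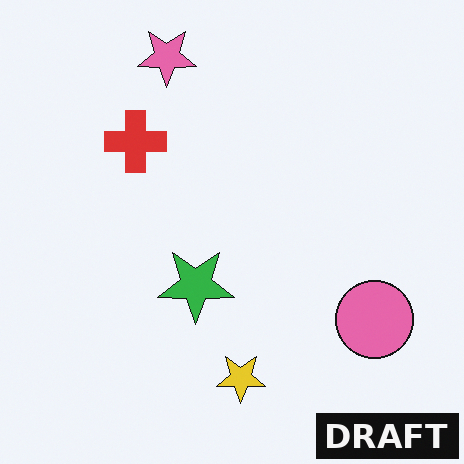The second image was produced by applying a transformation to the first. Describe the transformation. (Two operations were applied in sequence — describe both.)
This is the original image rotated 180°, then watermarked with the text "DRAFT" in the lower-right corner.

The pink star sits in the bottom of the first image and the top of the second — consistent with a whole-image 180° rotation. A dark label reading "DRAFT" appears in the lower-right corner.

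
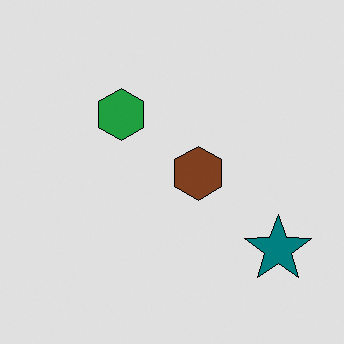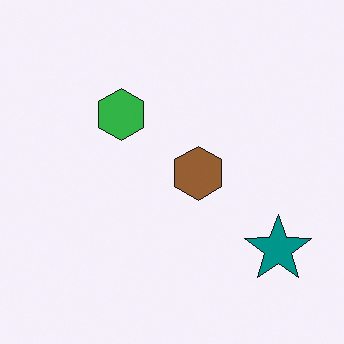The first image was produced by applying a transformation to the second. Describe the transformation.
The image was posterized to a reduced palette.

Each flat color has snapped to a coarser quantized level — most visibly, the near-white background has dropped to a flat grey.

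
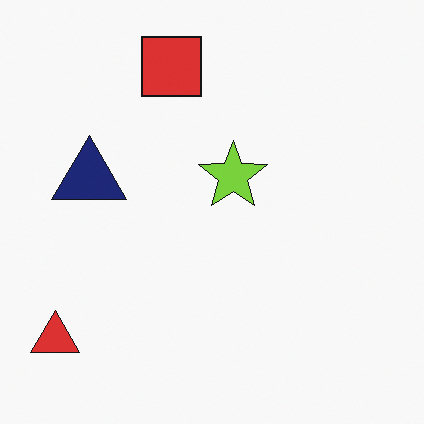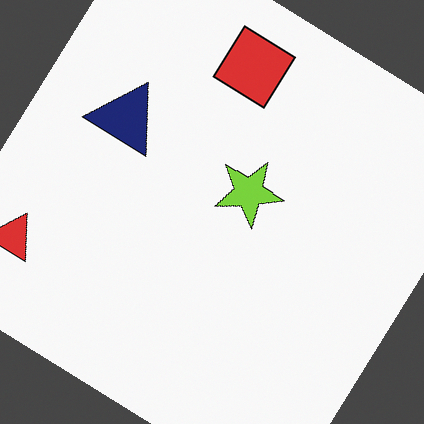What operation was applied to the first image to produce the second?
This is the original image rotated clockwise by a large amount — several tens of degrees.

Every shape is tilted by the same angle and the image corners show triangular fill wedges — a whole-image rotation by a non-right angle.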